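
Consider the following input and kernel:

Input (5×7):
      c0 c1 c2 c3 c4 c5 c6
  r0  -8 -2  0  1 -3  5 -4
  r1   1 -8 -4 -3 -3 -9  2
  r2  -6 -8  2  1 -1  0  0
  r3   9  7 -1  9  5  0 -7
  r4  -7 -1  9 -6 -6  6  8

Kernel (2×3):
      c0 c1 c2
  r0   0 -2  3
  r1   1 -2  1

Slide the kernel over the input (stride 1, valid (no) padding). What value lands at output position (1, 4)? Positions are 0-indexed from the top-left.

The receptive field on the input at this output position is [-3 -9 2 / -1 0 0]. Elementwise product with the kernel and sum: -9·-2 + 2·3 + -1·1 + 0·-2 + 0·1.

23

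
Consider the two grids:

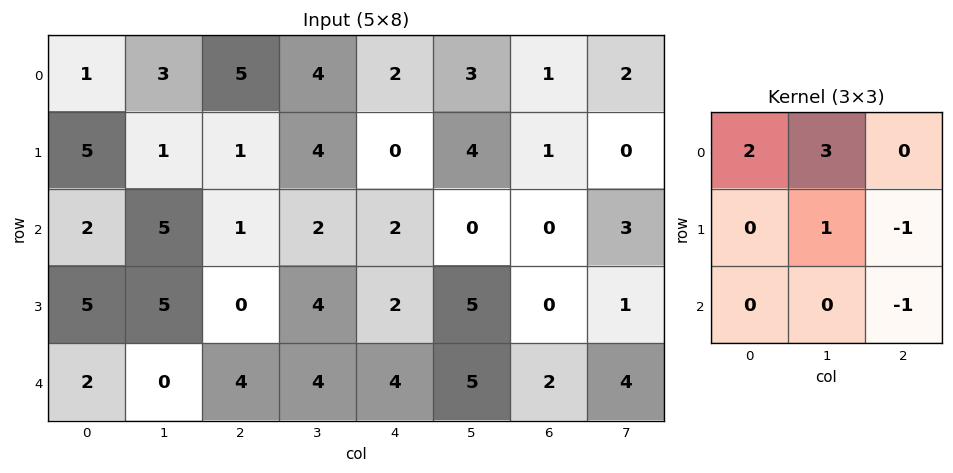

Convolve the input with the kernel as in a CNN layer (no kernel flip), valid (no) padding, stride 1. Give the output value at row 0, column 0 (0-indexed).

10

The receptive field on the input at this output position is [1 3 5 / 5 1 1 / 2 5 1]. Elementwise product with the kernel and sum: 1·2 + 3·3 + 1·1 + 1·-1 + 1·-1.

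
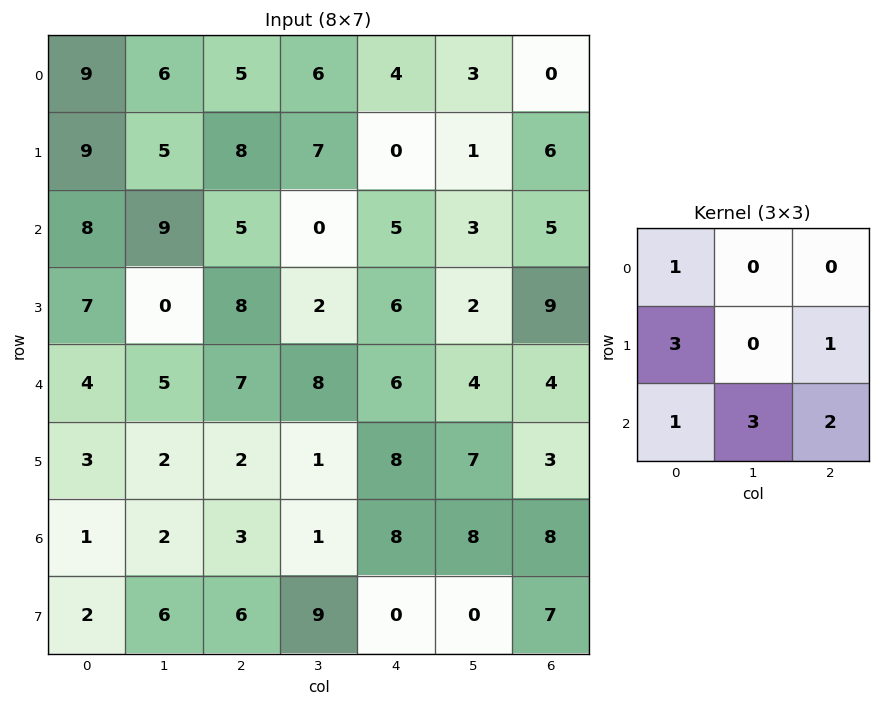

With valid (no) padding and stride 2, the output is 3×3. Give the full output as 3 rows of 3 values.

89 44 34
70 78 58
28 43 81

Output[0,0]: The receptive field on the input at this output position is [9 6 5 / 9 5 8 / 8 9 5]. Elementwise product with the kernel and sum: 9·1 + 9·3 + 8·1 + 8·1 + 9·3 + 5·2.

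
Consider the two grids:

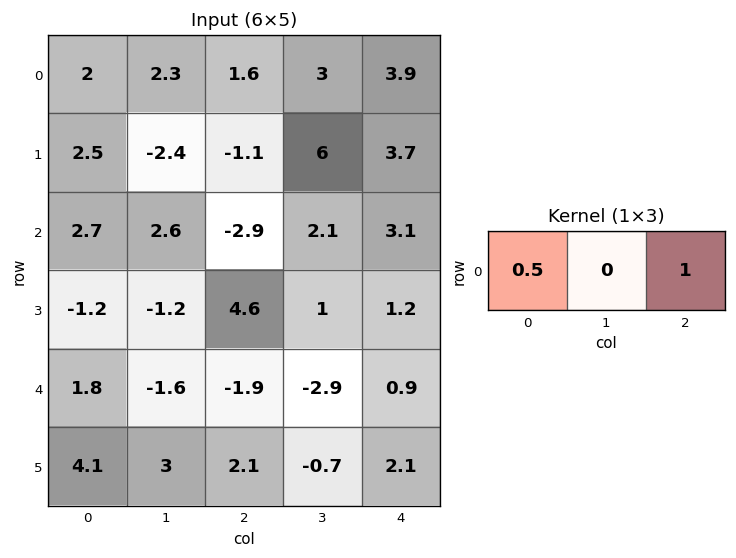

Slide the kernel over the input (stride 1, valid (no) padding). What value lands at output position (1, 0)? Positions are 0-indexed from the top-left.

The receptive field on the input at this output position is [2.5 -2.4 -1.1]. Elementwise product with the kernel and sum: 2.5·0.5 + -1.1·1.

0.15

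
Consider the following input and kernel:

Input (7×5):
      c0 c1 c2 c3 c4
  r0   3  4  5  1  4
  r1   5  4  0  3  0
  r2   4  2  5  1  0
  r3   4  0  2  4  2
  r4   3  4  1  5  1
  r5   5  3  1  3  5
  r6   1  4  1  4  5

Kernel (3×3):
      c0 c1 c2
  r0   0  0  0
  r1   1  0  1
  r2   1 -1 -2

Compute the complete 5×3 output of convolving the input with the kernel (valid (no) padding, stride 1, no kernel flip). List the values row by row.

-3 2 4
9 -7 -1
3 -3 -2
4 5 -10
1 1 -7

Output[0,0]: The receptive field on the input at this output position is [3 4 5 / 5 4 0 / 4 2 5]. Elementwise product with the kernel and sum: 5·1 + 0·1 + 4·1 + 2·-1 + 5·-2.
Output[0,1]: The receptive field on the input at this output position is [4 5 1 / 4 0 3 / 2 5 1]. Elementwise product with the kernel and sum: 4·1 + 3·1 + 2·1 + 5·-1 + 1·-2.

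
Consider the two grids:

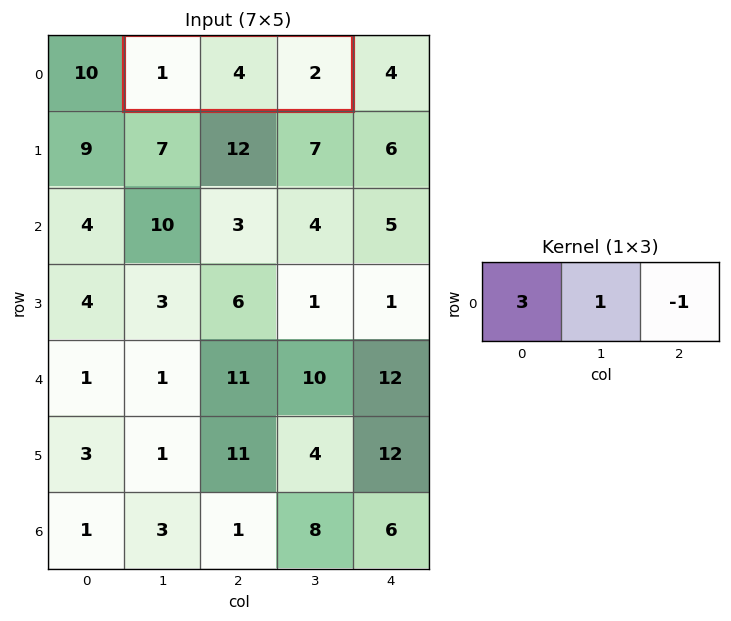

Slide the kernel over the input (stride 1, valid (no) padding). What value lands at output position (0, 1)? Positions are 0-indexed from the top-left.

5

The receptive field on the input at this output position is [1 4 2]. Elementwise product with the kernel and sum: 1·3 + 4·1 + 2·-1.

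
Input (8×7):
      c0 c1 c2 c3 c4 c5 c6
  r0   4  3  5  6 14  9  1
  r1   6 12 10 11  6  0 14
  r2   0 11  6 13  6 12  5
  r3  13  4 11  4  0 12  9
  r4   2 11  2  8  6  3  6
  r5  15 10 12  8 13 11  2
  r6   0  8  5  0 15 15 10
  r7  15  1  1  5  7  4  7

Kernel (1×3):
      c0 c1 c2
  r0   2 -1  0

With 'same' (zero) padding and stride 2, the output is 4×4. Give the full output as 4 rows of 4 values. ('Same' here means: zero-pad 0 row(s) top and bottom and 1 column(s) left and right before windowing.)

Output[0,0]: The receptive field on the zero-padded input at this output position is [0 4 3]. Elementwise product with the kernel and sum: 0·2 + 4·-1.

-4 1 -2 17
0 16 20 19
-2 20 10 0
0 11 -15 20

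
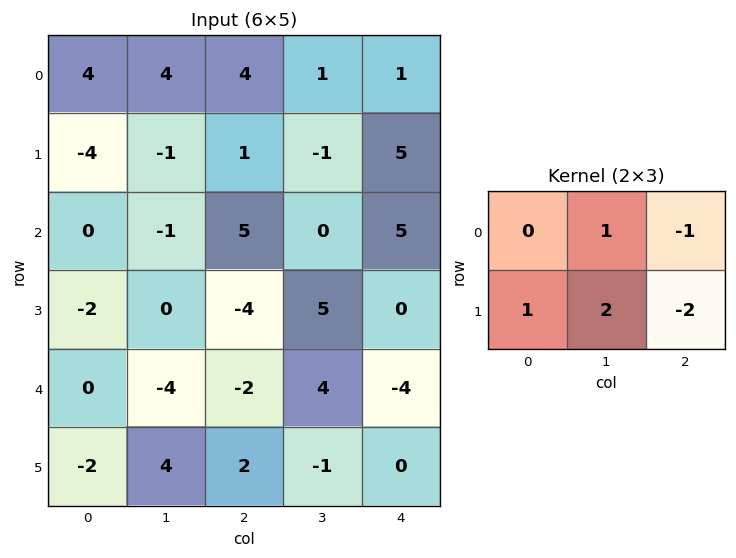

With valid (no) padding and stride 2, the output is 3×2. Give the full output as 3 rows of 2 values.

Output[0,0]: The receptive field on the input at this output position is [4 4 4 / -4 -1 1]. Elementwise product with the kernel and sum: 4·1 + 4·-1 + -4·1 + -1·2 + 1·-2.

-8 -11
0 1
0 8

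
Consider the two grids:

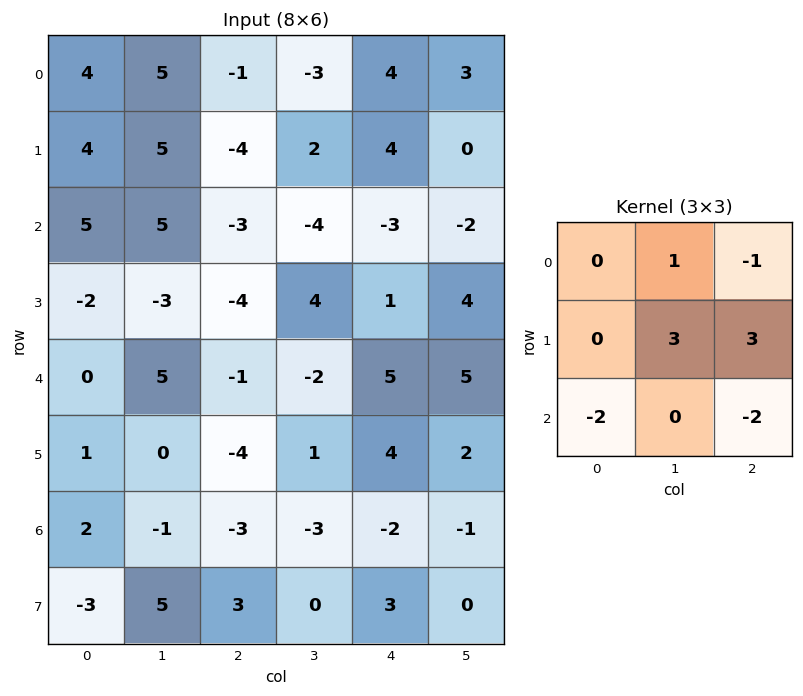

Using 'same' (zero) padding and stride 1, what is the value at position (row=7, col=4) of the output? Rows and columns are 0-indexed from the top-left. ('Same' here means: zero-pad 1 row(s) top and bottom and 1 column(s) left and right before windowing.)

8

The receptive field on the zero-padded input at this output position is [-3 -2 -1 / 0 3 0 / 0 0 0]. Elementwise product with the kernel and sum: -2·1 + -1·-1 + 3·3 + 0·3 + 0·-2 + 0·-2.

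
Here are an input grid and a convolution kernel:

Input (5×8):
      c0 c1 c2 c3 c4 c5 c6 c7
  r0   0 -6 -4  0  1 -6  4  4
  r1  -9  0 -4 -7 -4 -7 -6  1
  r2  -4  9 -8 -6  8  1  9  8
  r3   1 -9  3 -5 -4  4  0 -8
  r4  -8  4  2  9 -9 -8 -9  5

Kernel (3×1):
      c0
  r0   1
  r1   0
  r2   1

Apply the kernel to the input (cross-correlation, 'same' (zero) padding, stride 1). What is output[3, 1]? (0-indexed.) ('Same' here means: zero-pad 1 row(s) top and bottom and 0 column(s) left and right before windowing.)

The receptive field on the zero-padded input at this output position is [9 / -9 / 4]. Elementwise product with the kernel and sum: 9·1 + 4·1.

13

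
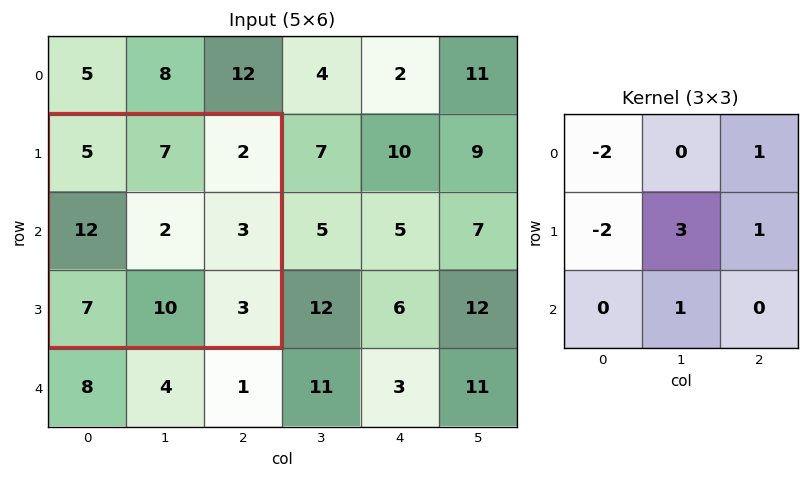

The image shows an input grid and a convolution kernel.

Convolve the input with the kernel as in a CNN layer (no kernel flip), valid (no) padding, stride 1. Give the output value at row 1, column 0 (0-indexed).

The receptive field on the input at this output position is [5 7 2 / 12 2 3 / 7 10 3]. Elementwise product with the kernel and sum: 5·-2 + 2·1 + 12·-2 + 2·3 + 3·1 + 10·1.

-13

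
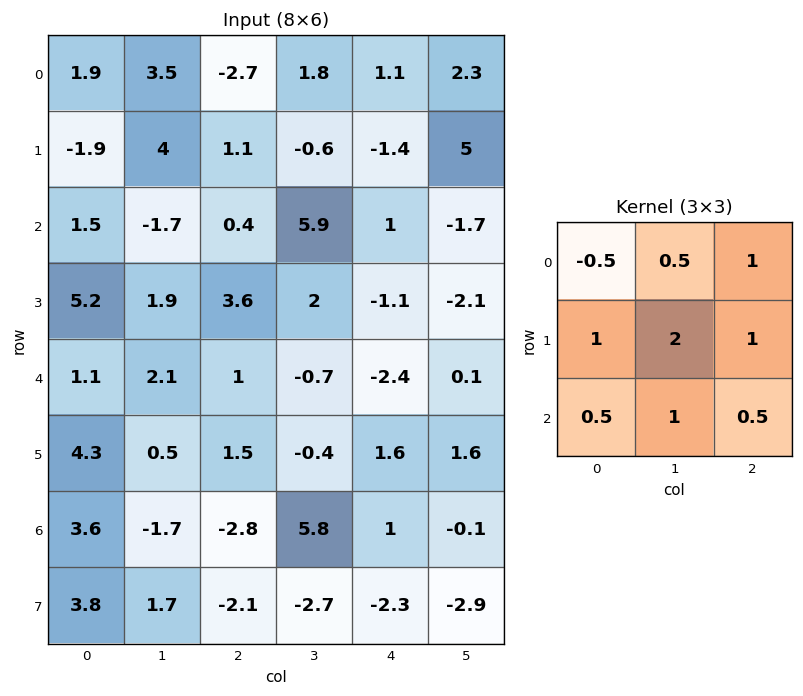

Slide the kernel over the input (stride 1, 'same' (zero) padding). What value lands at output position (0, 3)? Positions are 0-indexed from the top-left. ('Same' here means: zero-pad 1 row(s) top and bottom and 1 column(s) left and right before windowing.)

1.25

The receptive field on the zero-padded input at this output position is [0 0 0 / -2.7 1.8 1.1 / 1.1 -0.6 -1.4]. Elementwise product with the kernel and sum: 0·-0.5 + 0·0.5 + 0·1 + -2.7·1 + 1.8·2 + 1.1·1 + 1.1·0.5 + -0.6·1 + -1.4·0.5.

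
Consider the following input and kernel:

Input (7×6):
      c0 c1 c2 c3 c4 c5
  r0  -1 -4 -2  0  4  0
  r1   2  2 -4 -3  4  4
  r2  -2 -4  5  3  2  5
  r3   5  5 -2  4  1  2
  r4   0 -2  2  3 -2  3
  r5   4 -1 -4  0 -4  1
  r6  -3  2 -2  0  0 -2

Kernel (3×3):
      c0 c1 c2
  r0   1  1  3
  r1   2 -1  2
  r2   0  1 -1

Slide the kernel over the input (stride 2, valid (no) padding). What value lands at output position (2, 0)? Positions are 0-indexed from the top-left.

9

The receptive field on the input at this output position is [0 -2 2 / 4 -1 -4 / -3 2 -2]. Elementwise product with the kernel and sum: 0·1 + -2·1 + 2·3 + 4·2 + -1·-1 + -4·2 + 2·1 + -2·-1.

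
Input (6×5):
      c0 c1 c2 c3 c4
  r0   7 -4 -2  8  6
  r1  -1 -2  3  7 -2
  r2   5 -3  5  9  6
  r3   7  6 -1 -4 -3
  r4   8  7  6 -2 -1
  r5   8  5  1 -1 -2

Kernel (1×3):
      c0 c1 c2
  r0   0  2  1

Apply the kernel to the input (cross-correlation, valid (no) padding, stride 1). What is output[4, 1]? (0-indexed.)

10

The receptive field on the input at this output position is [7 6 -2]. Elementwise product with the kernel and sum: 6·2 + -2·1.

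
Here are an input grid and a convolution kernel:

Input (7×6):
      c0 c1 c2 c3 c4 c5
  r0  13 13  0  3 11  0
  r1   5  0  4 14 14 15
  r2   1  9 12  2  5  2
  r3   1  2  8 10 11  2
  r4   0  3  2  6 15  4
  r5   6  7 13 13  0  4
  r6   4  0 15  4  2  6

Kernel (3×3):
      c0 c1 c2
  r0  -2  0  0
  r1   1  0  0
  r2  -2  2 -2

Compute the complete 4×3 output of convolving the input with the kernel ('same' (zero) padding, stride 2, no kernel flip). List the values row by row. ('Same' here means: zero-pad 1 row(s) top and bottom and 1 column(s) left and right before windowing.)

Output[0,0]: The receptive field on the zero-padded input at this output position is [0 0 0 / 0 13 13 / 0 5 0]. Elementwise product with the kernel and sum: 0·-2 + 0·1 + 0·-2 + 5·2 + 0·-2.
Output[0,1]: The receptive field on the zero-padded input at this output position is [0 0 0 / 13 0 3 / 0 4 14]. Elementwise product with the kernel and sum: 0·-2 + 13·1 + 0·-2 + 4·2 + 14·-2.

10 -7 -27
-2 1 -28
-2 -15 -48
0 -14 -22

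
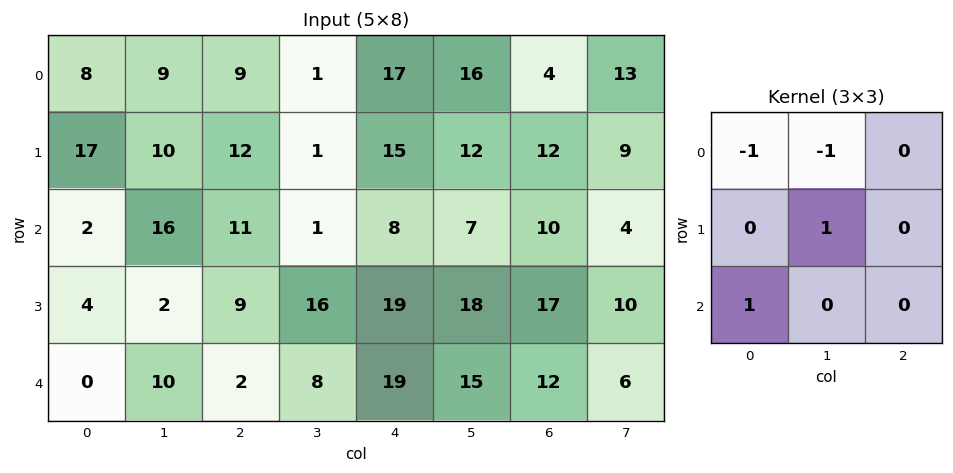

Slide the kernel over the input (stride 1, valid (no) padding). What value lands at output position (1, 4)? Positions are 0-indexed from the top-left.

-1

The receptive field on the input at this output position is [15 12 12 / 8 7 10 / 19 18 17]. Elementwise product with the kernel and sum: 15·-1 + 12·-1 + 7·1 + 19·1.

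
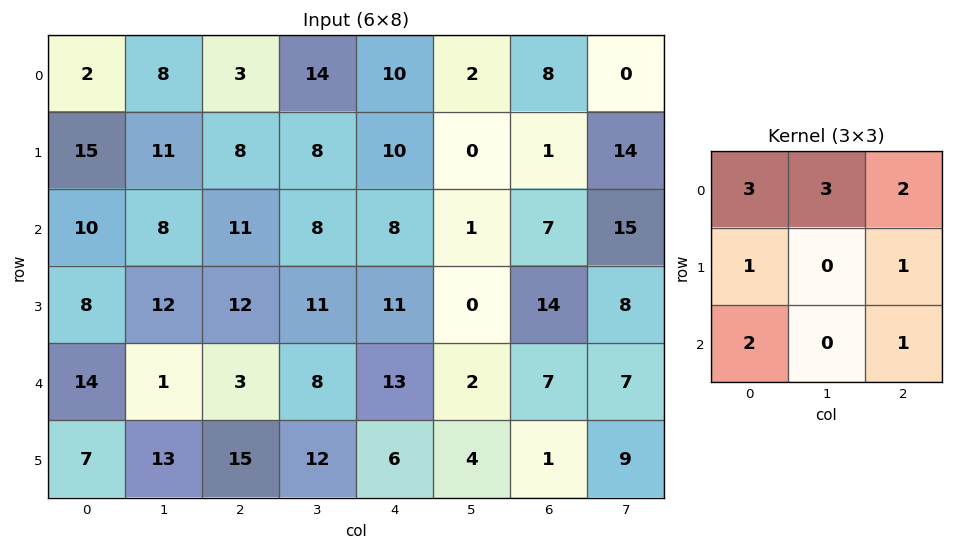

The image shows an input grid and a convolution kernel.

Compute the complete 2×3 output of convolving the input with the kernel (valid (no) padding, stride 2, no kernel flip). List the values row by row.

Output[0,0]: The receptive field on the input at this output position is [2 8 3 / 15 11 8 / 10 8 11]. Elementwise product with the kernel and sum: 2·3 + 8·3 + 3·2 + 15·1 + 8·1 + 10·2 + 11·1.
Output[0,1]: The receptive field on the input at this output position is [3 14 10 / 8 8 10 / 11 8 8]. Elementwise product with the kernel and sum: 3·3 + 14·3 + 10·2 + 8·1 + 10·1 + 11·2 + 8·1.

90 119 86
127 115 99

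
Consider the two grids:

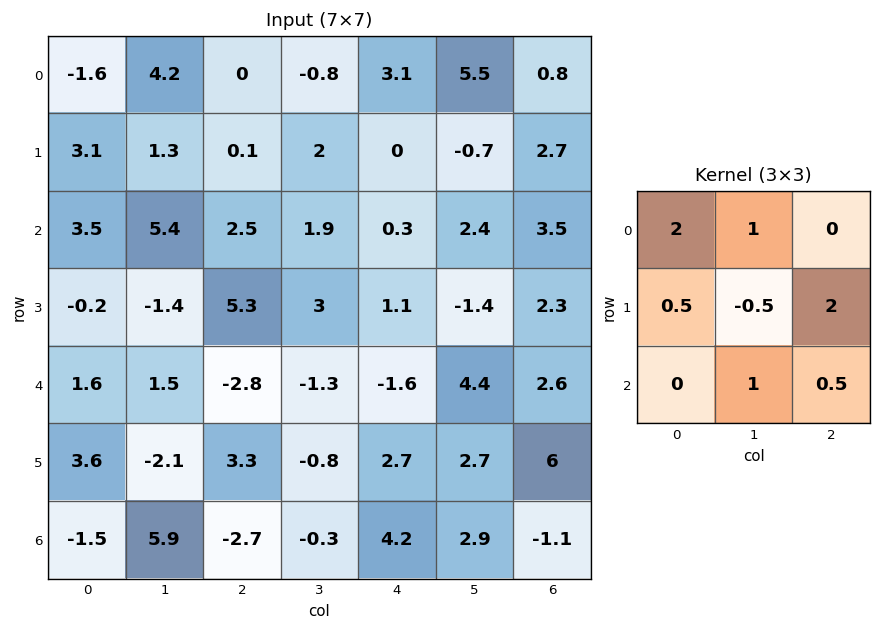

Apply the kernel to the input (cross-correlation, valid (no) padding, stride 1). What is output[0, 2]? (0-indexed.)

0.3

The receptive field on the input at this output position is [0 -0.8 3.1 / 0.1 2 0 / 2.5 1.9 0.3]. Elementwise product with the kernel and sum: 0·2 + -0.8·1 + 0.1·0.5 + 2·-0.5 + 0·2 + 1.9·1 + 0.3·0.5.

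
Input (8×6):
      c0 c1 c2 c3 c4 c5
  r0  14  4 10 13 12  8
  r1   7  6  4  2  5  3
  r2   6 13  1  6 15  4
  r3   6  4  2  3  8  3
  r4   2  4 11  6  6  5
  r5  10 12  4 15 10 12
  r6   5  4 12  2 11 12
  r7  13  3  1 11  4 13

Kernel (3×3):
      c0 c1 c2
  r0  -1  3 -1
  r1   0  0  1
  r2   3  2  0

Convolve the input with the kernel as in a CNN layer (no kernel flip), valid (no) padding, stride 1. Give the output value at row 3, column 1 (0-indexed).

The receptive field on the input at this output position is [4 2 3 / 4 11 6 / 12 4 15]. Elementwise product with the kernel and sum: 4·-1 + 2·3 + 3·-1 + 6·1 + 12·3 + 4·2.

49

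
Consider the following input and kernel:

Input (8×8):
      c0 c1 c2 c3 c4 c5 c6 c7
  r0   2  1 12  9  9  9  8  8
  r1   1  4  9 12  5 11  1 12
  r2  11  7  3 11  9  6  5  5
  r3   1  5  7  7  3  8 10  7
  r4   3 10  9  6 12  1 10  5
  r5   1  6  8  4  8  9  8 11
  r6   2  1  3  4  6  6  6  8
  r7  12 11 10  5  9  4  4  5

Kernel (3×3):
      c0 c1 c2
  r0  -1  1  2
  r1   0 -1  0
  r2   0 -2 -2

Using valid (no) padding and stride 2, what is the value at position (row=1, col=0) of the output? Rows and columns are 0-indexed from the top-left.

The receptive field on the input at this output position is [11 7 3 / 1 5 7 / 3 10 9]. Elementwise product with the kernel and sum: 11·-1 + 7·1 + 3·2 + 5·-1 + 10·-2 + 9·-2.

-41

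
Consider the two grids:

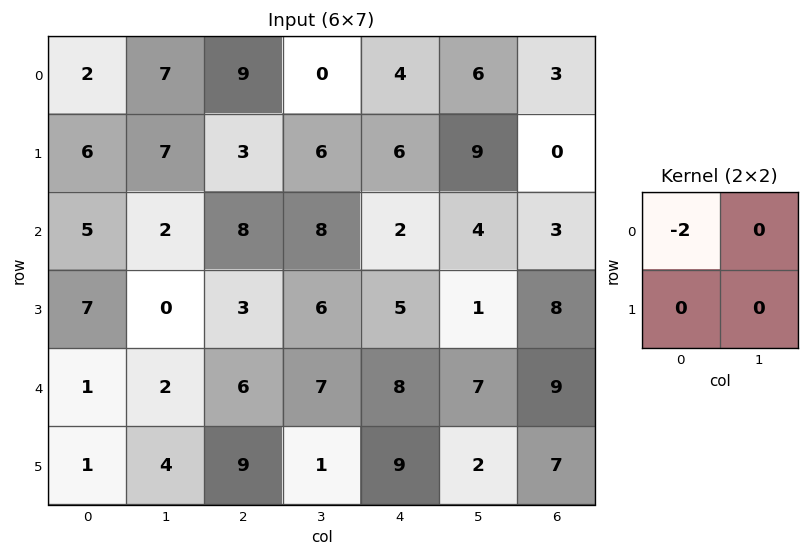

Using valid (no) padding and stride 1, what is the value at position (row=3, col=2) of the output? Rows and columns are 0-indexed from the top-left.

The receptive field on the input at this output position is [3 6 / 6 7]. Elementwise product with the kernel and sum: 3·-2.

-6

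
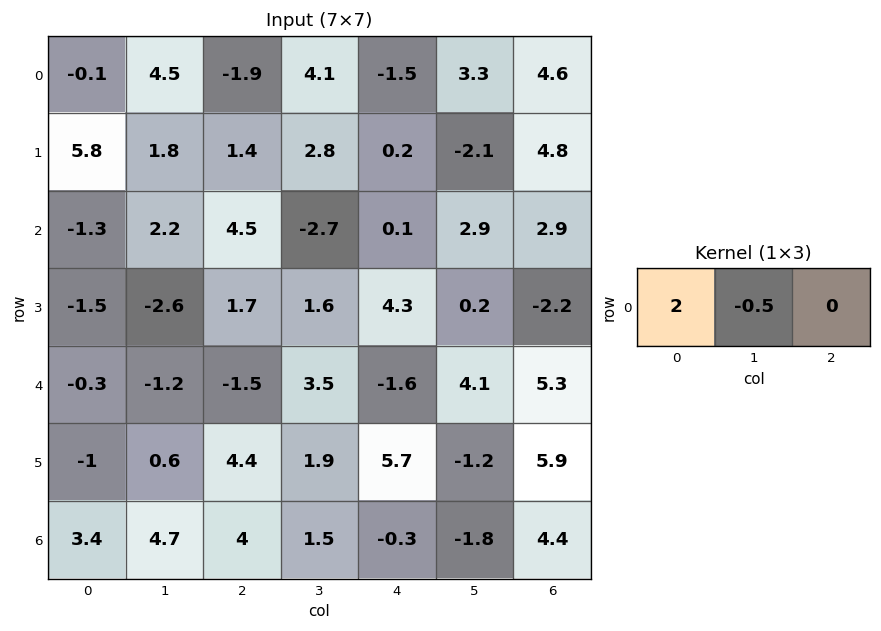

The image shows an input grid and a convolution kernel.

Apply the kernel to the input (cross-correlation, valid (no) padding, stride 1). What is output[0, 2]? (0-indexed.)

The receptive field on the input at this output position is [-1.9 4.1 -1.5]. Elementwise product with the kernel and sum: -1.9·2 + 4.1·-0.5.

-5.85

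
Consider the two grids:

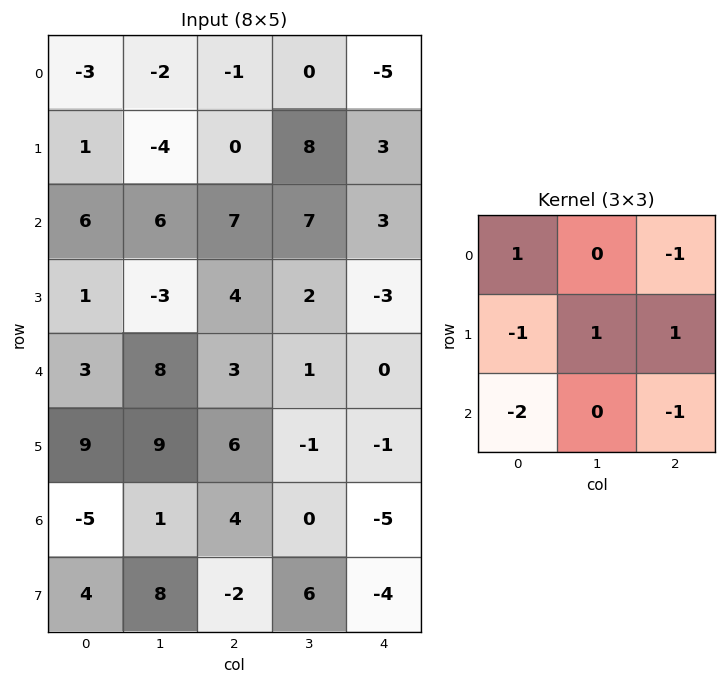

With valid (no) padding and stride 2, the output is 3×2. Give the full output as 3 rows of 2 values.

-26 -2
-10 -7
12 -8

Output[0,0]: The receptive field on the input at this output position is [-3 -2 -1 / 1 -4 0 / 6 6 7]. Elementwise product with the kernel and sum: -3·1 + -1·-1 + 1·-1 + -4·1 + 0·1 + 6·-2 + 7·-1.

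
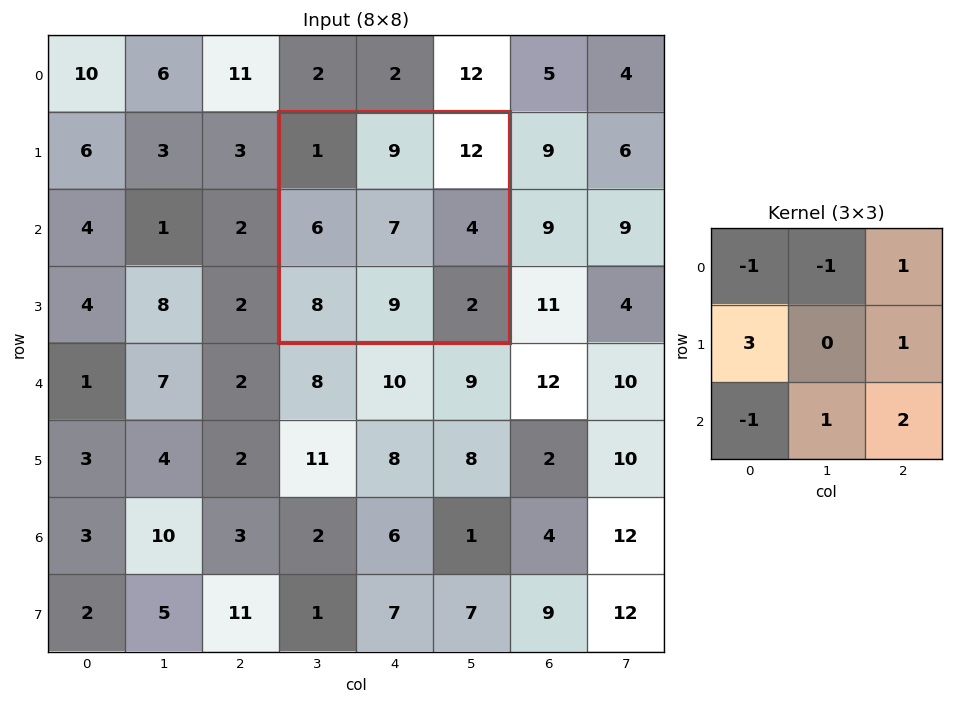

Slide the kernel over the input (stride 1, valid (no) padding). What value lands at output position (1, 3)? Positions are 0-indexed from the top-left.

The receptive field on the input at this output position is [1 9 12 / 6 7 4 / 8 9 2]. Elementwise product with the kernel and sum: 1·-1 + 9·-1 + 12·1 + 6·3 + 4·1 + 8·-1 + 9·1 + 2·2.

29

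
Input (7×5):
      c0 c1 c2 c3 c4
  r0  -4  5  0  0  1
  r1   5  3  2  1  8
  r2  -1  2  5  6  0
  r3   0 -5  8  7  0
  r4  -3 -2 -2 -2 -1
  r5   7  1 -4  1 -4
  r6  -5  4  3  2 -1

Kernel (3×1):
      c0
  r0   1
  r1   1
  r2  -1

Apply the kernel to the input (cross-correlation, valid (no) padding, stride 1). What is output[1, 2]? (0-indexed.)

-1

The receptive field on the input at this output position is [2 / 5 / 8]. Elementwise product with the kernel and sum: 2·1 + 5·1 + 8·-1.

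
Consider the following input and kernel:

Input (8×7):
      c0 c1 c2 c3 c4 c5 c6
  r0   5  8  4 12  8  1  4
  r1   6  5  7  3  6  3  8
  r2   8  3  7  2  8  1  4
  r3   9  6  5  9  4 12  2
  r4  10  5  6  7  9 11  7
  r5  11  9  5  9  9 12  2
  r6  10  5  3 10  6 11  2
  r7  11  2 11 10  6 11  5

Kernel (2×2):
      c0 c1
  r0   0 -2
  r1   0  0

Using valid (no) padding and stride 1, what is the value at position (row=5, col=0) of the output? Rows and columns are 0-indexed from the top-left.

The receptive field on the input at this output position is [11 9 / 10 5]. Elementwise product with the kernel and sum: 9·-2.

-18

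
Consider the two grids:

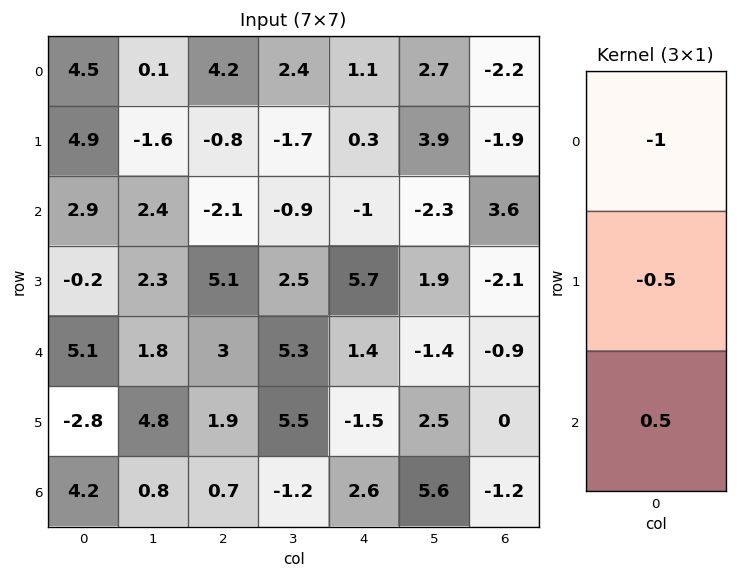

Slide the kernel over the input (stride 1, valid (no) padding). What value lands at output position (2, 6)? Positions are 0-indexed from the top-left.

The receptive field on the input at this output position is [3.6 / -2.1 / -0.9]. Elementwise product with the kernel and sum: 3.6·-1 + -2.1·-0.5 + -0.9·0.5.

-3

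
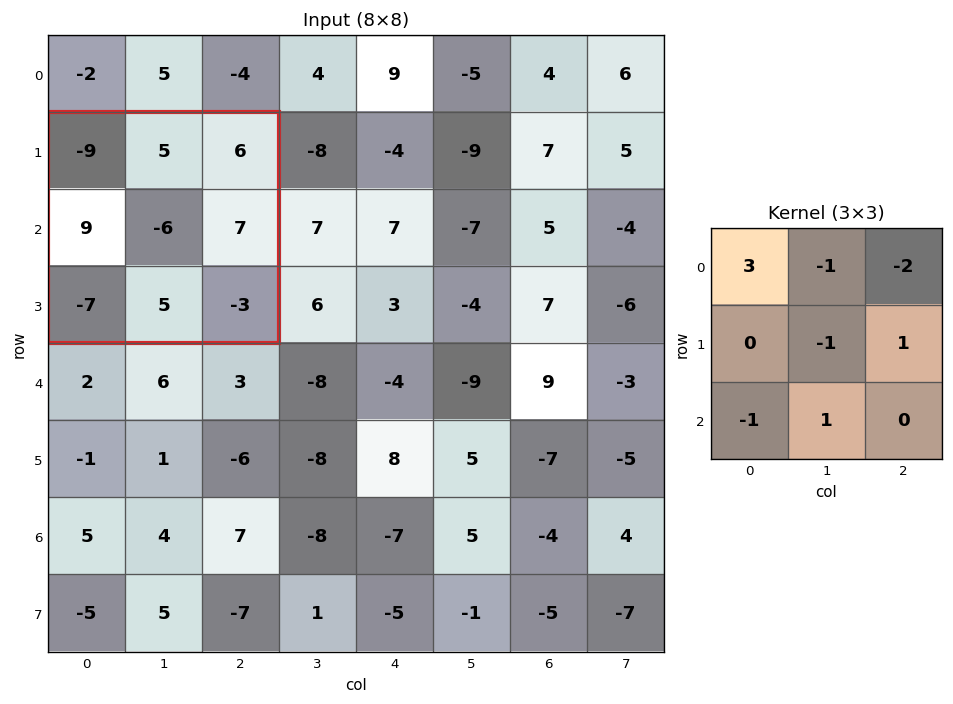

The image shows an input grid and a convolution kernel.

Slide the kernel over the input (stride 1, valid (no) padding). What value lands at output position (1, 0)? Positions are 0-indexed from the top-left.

-19

The receptive field on the input at this output position is [-9 5 6 / 9 -6 7 / -7 5 -3]. Elementwise product with the kernel and sum: -9·3 + 5·-1 + 6·-2 + -6·-1 + 7·1 + -7·-1 + 5·1.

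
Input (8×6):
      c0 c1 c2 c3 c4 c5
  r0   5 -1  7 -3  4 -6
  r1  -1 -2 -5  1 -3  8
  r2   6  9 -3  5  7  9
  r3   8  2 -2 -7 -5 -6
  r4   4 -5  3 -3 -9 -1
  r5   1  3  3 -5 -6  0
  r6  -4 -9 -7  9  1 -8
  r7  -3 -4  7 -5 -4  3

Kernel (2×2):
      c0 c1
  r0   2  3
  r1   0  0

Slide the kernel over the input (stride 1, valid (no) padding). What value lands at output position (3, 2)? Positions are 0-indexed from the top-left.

-25

The receptive field on the input at this output position is [-2 -7 / 3 -3]. Elementwise product with the kernel and sum: -2·2 + -7·3.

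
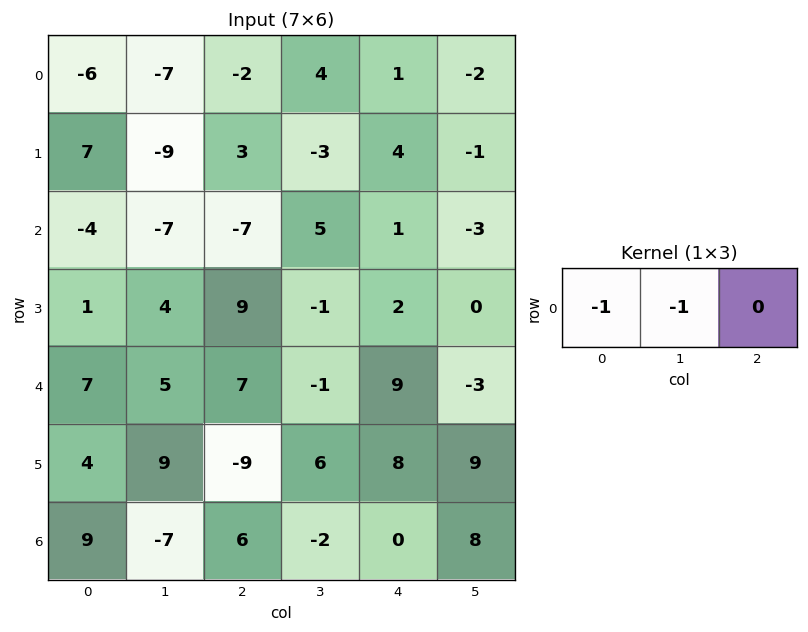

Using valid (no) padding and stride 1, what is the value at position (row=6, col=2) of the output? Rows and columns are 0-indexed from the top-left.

-4

The receptive field on the input at this output position is [6 -2 0]. Elementwise product with the kernel and sum: 6·-1 + -2·-1.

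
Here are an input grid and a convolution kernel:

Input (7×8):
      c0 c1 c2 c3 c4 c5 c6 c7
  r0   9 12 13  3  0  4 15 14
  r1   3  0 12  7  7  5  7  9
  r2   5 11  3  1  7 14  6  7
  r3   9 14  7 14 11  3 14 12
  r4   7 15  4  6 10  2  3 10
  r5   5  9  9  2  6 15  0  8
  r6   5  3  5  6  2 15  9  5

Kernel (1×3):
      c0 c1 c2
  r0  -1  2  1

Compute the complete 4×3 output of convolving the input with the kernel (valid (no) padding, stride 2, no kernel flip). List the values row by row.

28 -7 23
20 6 27
27 18 -3
6 9 37

Output[0,0]: The receptive field on the input at this output position is [9 12 13]. Elementwise product with the kernel and sum: 9·-1 + 12·2 + 13·1.
Output[0,1]: The receptive field on the input at this output position is [13 3 0]. Elementwise product with the kernel and sum: 13·-1 + 3·2 + 0·1.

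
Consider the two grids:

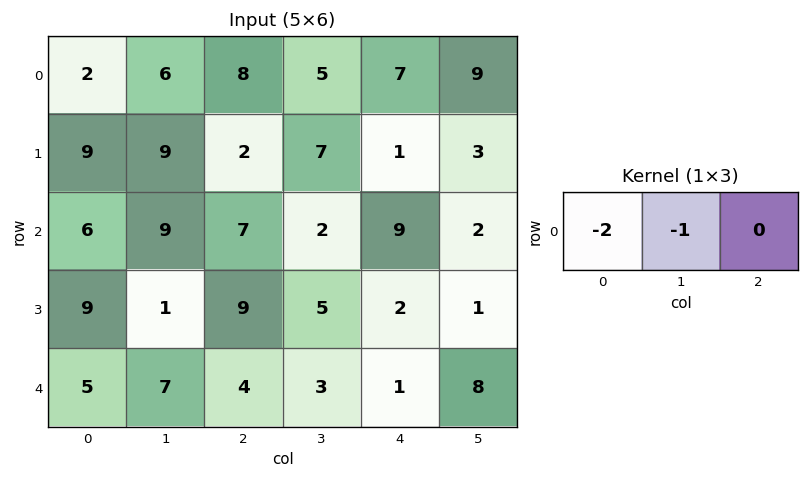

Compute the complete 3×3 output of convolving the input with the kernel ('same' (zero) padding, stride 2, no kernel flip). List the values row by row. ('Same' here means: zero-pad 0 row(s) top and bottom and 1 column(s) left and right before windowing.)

-2 -20 -17
-6 -25 -13
-5 -18 -7

Output[0,0]: The receptive field on the zero-padded input at this output position is [0 2 6]. Elementwise product with the kernel and sum: 0·-2 + 2·-1.
Output[0,1]: The receptive field on the zero-padded input at this output position is [6 8 5]. Elementwise product with the kernel and sum: 6·-2 + 8·-1.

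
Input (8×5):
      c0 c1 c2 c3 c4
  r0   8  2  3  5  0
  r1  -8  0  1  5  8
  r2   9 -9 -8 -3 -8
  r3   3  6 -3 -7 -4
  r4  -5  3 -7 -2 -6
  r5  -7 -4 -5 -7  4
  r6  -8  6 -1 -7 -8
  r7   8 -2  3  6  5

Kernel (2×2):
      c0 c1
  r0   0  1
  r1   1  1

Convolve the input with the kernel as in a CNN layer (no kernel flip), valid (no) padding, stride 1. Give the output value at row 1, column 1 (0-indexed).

The receptive field on the input at this output position is [0 1 / -9 -8]. Elementwise product with the kernel and sum: 1·1 + -9·1 + -8·1.

-16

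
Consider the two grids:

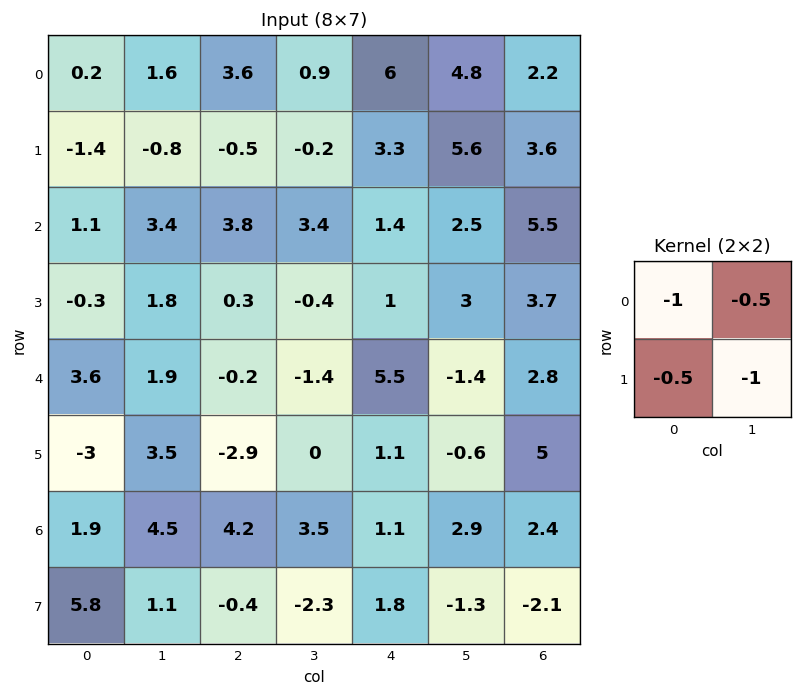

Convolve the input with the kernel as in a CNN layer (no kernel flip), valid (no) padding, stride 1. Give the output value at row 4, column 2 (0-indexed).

The receptive field on the input at this output position is [-0.2 -1.4 / -2.9 0]. Elementwise product with the kernel and sum: -0.2·-1 + -1.4·-0.5 + -2.9·-0.5 + 0·-1.

2.35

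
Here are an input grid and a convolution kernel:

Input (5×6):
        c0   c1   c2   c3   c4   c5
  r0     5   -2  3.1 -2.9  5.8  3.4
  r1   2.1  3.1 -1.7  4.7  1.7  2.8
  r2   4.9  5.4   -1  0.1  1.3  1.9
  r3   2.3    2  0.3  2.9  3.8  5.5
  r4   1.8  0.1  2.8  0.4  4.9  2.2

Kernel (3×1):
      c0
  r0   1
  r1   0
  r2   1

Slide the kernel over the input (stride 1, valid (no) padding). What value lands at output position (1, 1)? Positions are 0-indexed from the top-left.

The receptive field on the input at this output position is [3.1 / 5.4 / 2]. Elementwise product with the kernel and sum: 3.1·1 + 2·1.

5.1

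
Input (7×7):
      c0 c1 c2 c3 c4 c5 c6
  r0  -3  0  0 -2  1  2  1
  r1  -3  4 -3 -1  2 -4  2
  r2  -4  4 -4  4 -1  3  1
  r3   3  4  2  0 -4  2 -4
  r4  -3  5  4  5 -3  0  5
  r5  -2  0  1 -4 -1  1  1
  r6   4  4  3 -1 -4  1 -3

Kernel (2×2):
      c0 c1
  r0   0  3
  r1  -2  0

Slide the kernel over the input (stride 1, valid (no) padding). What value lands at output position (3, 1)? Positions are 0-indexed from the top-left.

-4

The receptive field on the input at this output position is [4 2 / 5 4]. Elementwise product with the kernel and sum: 2·3 + 5·-2.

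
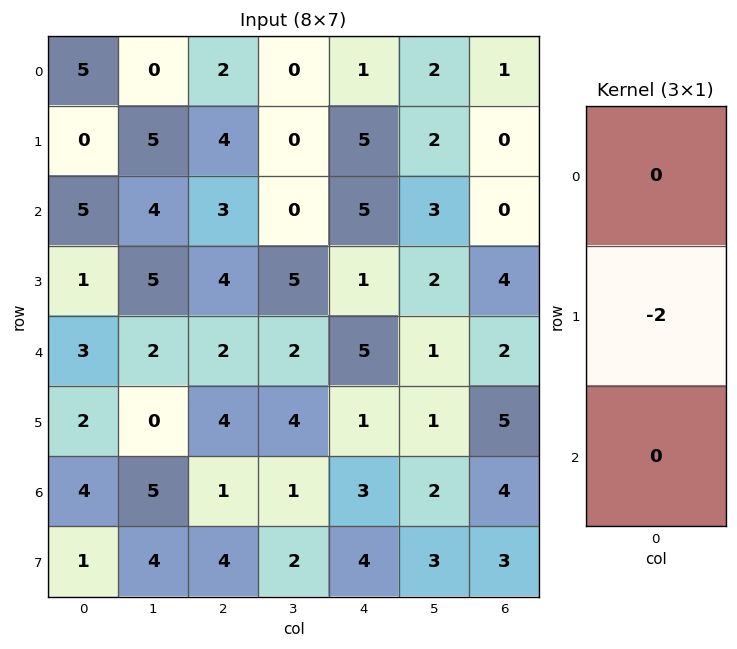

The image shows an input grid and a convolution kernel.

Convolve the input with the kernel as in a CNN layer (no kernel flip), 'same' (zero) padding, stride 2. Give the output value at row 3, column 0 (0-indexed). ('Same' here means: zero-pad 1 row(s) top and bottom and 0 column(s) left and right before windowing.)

The receptive field on the zero-padded input at this output position is [2 / 4 / 1]. Elementwise product with the kernel and sum: 4·-2.

-8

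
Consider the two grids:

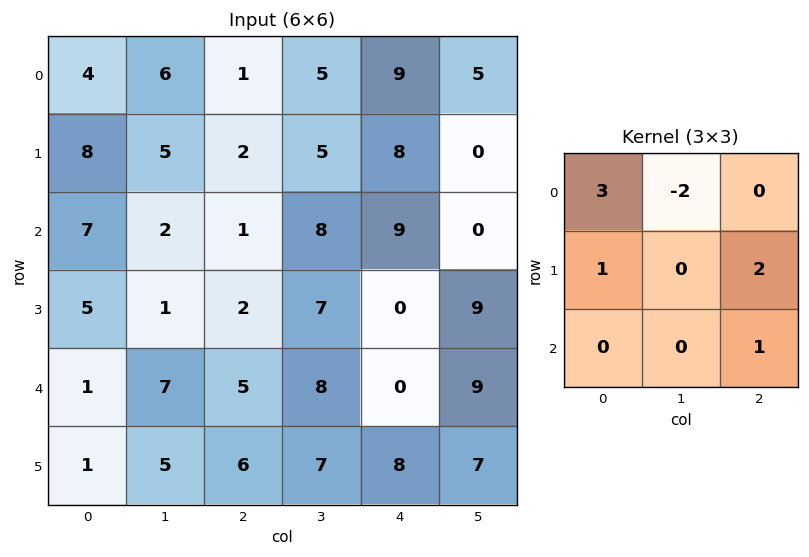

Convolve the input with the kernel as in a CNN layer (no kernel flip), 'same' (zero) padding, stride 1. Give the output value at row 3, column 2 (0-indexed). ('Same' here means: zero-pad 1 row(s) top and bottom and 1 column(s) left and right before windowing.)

The receptive field on the zero-padded input at this output position is [2 1 8 / 1 2 7 / 7 5 8]. Elementwise product with the kernel and sum: 2·3 + 1·-2 + 1·1 + 7·2 + 8·1.

27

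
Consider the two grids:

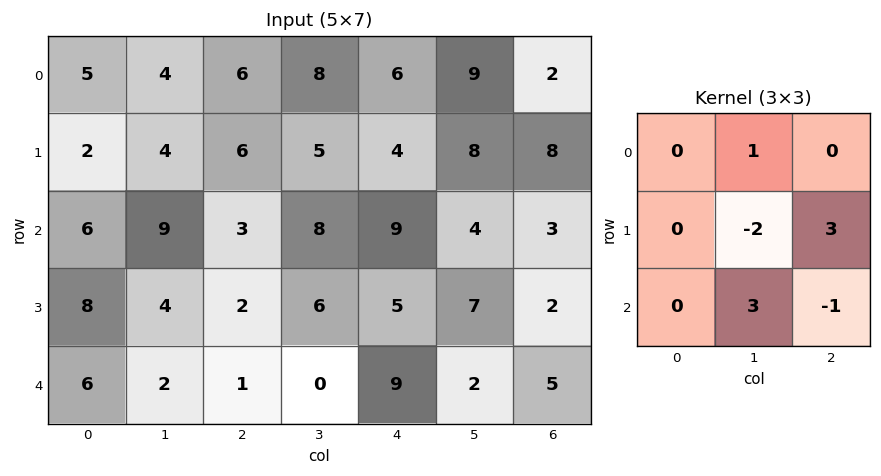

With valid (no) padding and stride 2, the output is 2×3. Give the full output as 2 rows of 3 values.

38 25 26
12 2 -3

Output[0,0]: The receptive field on the input at this output position is [5 4 6 / 2 4 6 / 6 9 3]. Elementwise product with the kernel and sum: 4·1 + 4·-2 + 6·3 + 9·3 + 3·-1.
Output[0,1]: The receptive field on the input at this output position is [6 8 6 / 6 5 4 / 3 8 9]. Elementwise product with the kernel and sum: 8·1 + 5·-2 + 4·3 + 8·3 + 9·-1.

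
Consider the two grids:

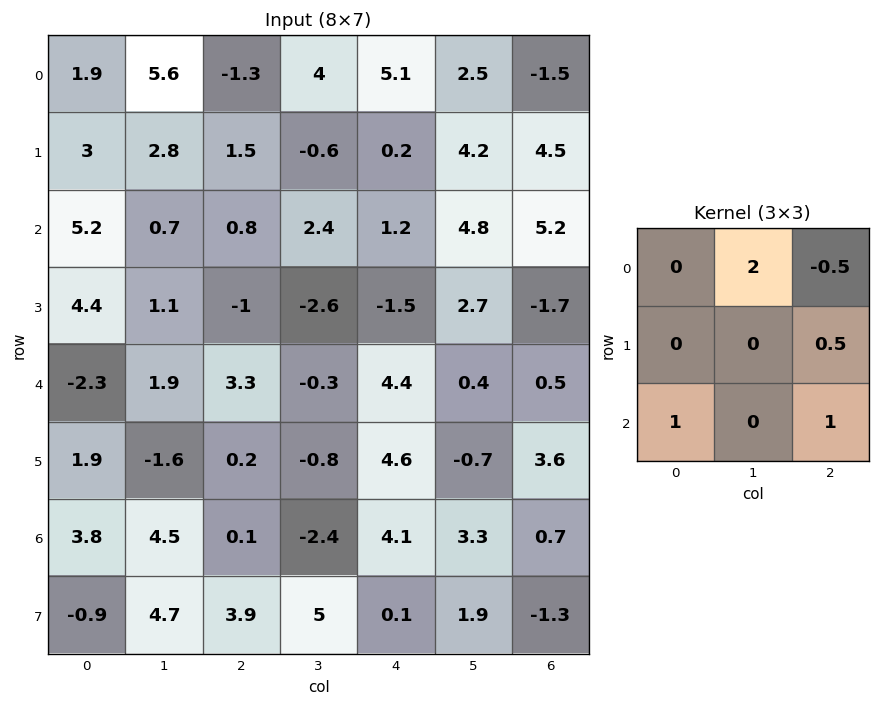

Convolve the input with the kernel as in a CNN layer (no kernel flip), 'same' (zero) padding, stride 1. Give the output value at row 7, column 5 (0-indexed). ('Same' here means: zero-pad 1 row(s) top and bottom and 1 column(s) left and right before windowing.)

The receptive field on the zero-padded input at this output position is [4.1 3.3 0.7 / 0.1 1.9 -1.3 / 0 0 0]. Elementwise product with the kernel and sum: 3.3·2 + 0.7·-0.5 + -1.3·0.5 + 0·1 + 0·1.

5.6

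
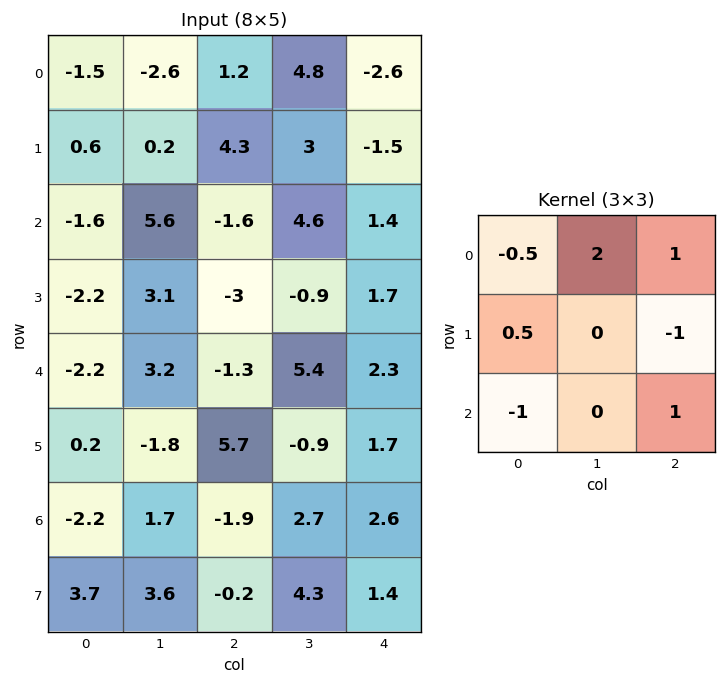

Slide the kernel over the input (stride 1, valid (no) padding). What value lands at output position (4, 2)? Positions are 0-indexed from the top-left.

19.4

The receptive field on the input at this output position is [-1.3 5.4 2.3 / 5.7 -0.9 1.7 / -1.9 2.7 2.6]. Elementwise product with the kernel and sum: -1.3·-0.5 + 5.4·2 + 2.3·1 + 5.7·0.5 + 1.7·-1 + -1.9·-1 + 2.6·1.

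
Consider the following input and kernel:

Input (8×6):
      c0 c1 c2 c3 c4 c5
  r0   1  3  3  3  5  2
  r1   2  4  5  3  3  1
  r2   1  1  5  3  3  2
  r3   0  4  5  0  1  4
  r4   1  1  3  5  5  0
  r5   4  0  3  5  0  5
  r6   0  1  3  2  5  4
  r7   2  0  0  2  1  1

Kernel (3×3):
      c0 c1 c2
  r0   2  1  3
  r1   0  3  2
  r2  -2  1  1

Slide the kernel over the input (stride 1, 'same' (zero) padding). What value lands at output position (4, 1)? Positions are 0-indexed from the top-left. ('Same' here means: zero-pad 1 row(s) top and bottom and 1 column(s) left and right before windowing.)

23

The receptive field on the zero-padded input at this output position is [0 4 5 / 1 1 3 / 4 0 3]. Elementwise product with the kernel and sum: 0·2 + 4·1 + 5·3 + 1·3 + 3·2 + 4·-2 + 0·1 + 3·1.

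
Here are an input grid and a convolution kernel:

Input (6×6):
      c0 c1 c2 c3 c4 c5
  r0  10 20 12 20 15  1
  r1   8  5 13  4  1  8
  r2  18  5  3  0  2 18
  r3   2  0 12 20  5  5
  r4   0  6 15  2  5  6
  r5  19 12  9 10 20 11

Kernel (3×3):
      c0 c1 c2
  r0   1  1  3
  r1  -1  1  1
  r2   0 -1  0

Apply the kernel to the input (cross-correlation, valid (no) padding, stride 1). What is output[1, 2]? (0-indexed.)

The receptive field on the input at this output position is [13 4 1 / 3 0 2 / 12 20 5]. Elementwise product with the kernel and sum: 13·1 + 4·1 + 1·3 + 3·-1 + 0·1 + 2·1 + 20·-1.

-1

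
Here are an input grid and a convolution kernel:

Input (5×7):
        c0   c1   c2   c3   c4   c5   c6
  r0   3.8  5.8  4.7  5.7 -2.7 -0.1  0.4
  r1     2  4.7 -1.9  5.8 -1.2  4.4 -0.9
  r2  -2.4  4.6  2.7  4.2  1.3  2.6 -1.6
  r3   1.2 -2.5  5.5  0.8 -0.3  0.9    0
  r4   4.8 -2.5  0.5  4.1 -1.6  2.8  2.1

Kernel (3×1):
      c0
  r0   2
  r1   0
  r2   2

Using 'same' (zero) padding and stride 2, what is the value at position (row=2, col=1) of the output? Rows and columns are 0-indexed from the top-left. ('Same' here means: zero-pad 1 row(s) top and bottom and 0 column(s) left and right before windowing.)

The receptive field on the zero-padded input at this output position is [5.5 / 0.5 / 0]. Elementwise product with the kernel and sum: 5.5·2 + 0·2.

11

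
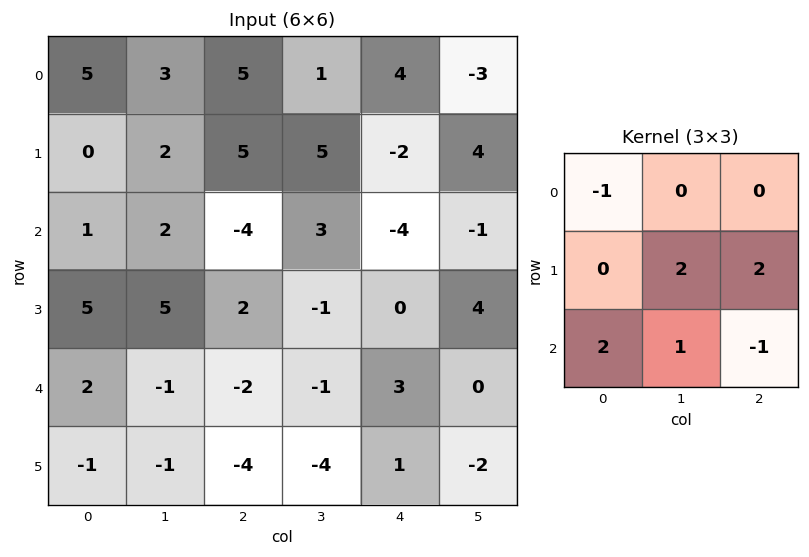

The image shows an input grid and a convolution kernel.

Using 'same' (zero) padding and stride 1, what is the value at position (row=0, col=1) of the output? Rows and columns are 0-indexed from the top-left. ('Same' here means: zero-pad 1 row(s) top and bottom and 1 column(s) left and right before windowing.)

13

The receptive field on the zero-padded input at this output position is [0 0 0 / 5 3 5 / 0 2 5]. Elementwise product with the kernel and sum: 0·-1 + 3·2 + 5·2 + 0·2 + 2·1 + 5·-1.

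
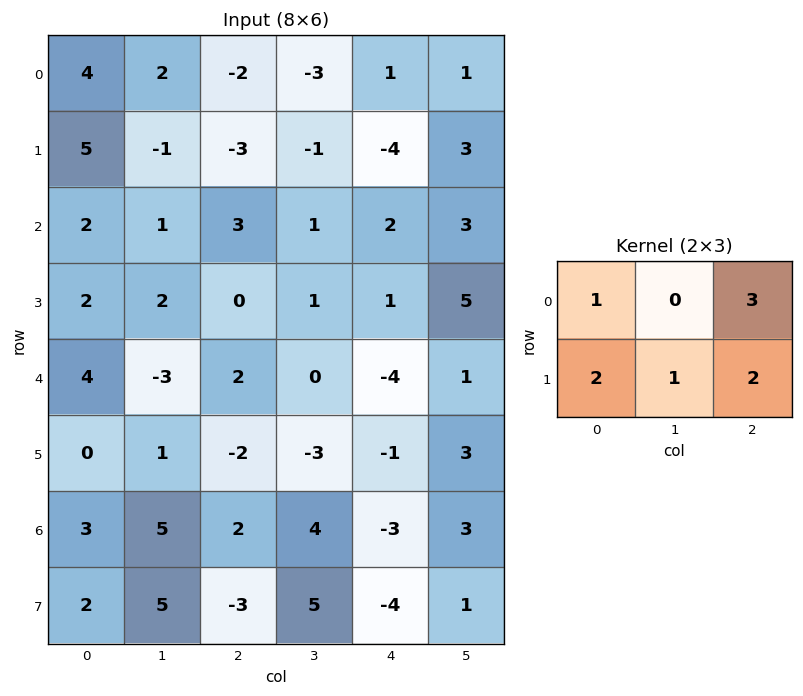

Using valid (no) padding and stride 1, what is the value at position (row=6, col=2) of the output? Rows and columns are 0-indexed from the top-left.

-16

The receptive field on the input at this output position is [2 4 -3 / -3 5 -4]. Elementwise product with the kernel and sum: 2·1 + -3·3 + -3·2 + 5·1 + -4·2.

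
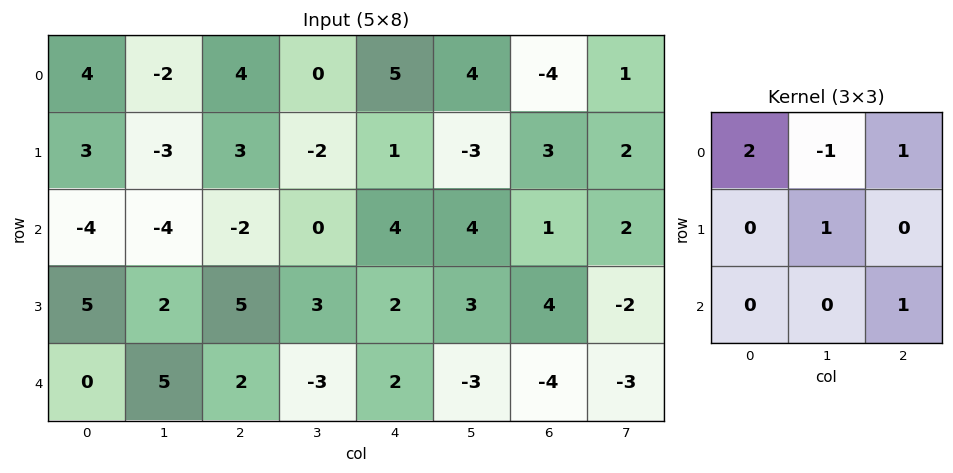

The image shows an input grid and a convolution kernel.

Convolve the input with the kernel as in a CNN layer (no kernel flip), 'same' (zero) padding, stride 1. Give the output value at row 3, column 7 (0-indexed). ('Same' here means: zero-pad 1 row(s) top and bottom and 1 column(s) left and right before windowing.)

-2

The receptive field on the zero-padded input at this output position is [1 2 0 / 4 -2 0 / -4 -3 0]. Elementwise product with the kernel and sum: 1·2 + 2·-1 + 0·1 + -2·1 + 0·1.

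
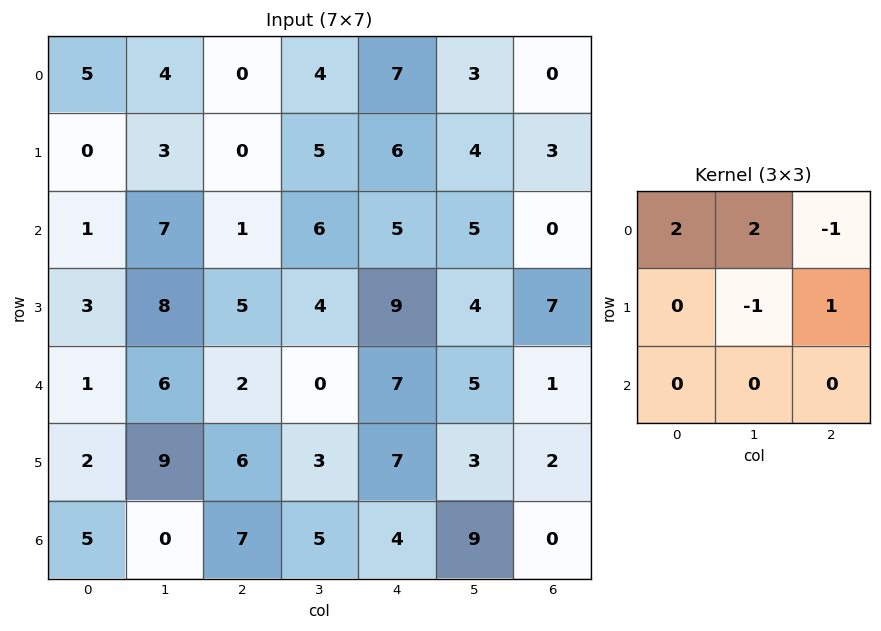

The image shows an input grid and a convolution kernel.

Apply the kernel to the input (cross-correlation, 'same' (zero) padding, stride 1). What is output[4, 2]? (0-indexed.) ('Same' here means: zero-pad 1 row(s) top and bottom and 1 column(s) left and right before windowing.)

The receptive field on the zero-padded input at this output position is [8 5 4 / 6 2 0 / 9 6 3]. Elementwise product with the kernel and sum: 8·2 + 5·2 + 4·-1 + 2·-1 + 0·1.

20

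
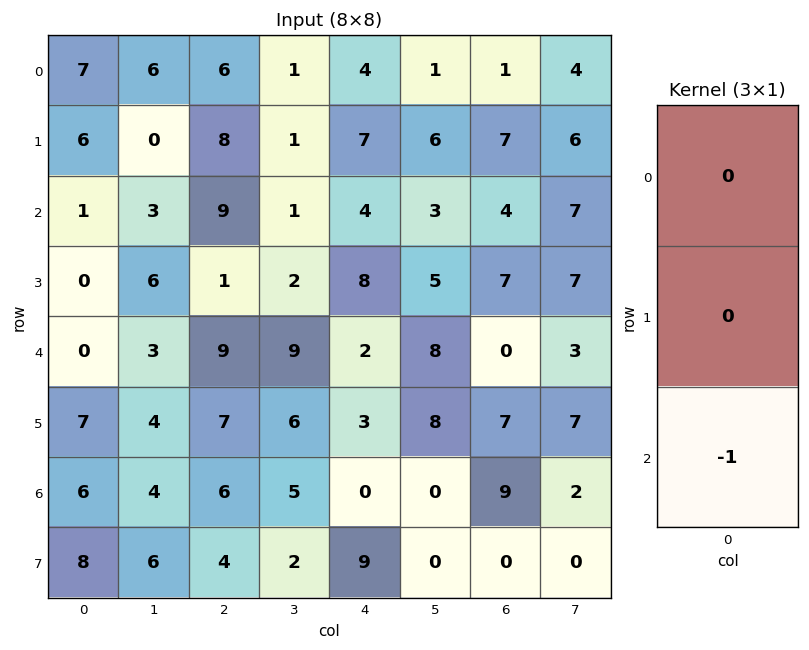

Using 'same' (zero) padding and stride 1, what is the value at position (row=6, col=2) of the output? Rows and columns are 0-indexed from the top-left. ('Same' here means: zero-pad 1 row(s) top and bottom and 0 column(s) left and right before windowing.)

The receptive field on the zero-padded input at this output position is [7 / 6 / 4]. Elementwise product with the kernel and sum: 4·-1.

-4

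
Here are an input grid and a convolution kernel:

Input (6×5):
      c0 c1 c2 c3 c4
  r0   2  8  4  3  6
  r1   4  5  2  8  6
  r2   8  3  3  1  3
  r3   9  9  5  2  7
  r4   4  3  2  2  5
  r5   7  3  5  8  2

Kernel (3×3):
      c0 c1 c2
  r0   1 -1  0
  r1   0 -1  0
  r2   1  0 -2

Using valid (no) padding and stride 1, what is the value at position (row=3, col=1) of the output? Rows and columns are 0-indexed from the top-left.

The receptive field on the input at this output position is [9 5 2 / 3 2 2 / 3 5 8]. Elementwise product with the kernel and sum: 9·1 + 5·-1 + 2·-1 + 3·1 + 8·-2.

-11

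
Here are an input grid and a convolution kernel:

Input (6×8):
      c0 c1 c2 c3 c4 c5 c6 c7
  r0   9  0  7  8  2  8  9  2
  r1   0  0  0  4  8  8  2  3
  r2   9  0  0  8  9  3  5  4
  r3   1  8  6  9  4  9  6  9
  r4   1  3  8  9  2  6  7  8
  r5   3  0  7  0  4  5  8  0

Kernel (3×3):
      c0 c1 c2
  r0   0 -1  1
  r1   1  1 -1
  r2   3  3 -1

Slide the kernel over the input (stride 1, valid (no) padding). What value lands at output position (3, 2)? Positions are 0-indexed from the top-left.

27

The receptive field on the input at this output position is [6 9 4 / 8 9 2 / 7 0 4]. Elementwise product with the kernel and sum: 9·-1 + 4·1 + 8·1 + 9·1 + 2·-1 + 7·3 + 0·3 + 4·-1.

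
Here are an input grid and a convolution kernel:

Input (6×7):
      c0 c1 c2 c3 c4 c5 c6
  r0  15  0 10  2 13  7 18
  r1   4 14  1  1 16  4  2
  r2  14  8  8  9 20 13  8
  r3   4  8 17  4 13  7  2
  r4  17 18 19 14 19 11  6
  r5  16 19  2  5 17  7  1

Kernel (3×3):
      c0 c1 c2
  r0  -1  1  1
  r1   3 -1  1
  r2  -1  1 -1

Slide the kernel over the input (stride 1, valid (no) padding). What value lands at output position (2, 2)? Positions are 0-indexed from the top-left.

The receptive field on the input at this output position is [8 9 20 / 17 4 13 / 19 14 19]. Elementwise product with the kernel and sum: 8·-1 + 9·1 + 20·1 + 17·3 + 4·-1 + 13·1 + 19·-1 + 14·1 + 19·-1.

57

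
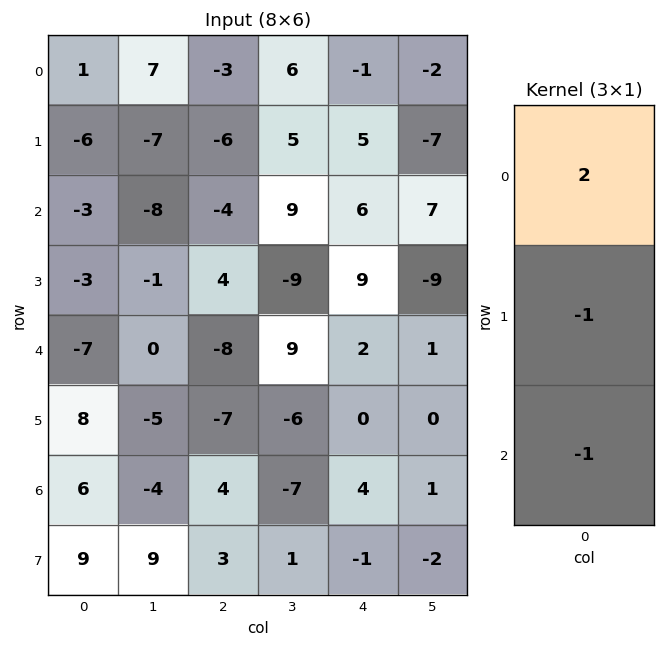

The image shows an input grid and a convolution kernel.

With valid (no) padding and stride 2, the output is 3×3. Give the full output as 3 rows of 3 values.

Output[0,0]: The receptive field on the input at this output position is [1 / -6 / -3]. Elementwise product with the kernel and sum: 1·2 + -6·-1 + -3·-1.
Output[0,1]: The receptive field on the input at this output position is [-3 / -6 / -4]. Elementwise product with the kernel and sum: -3·2 + -6·-1 + -4·-1.

11 4 -13
4 -4 1
-28 -13 0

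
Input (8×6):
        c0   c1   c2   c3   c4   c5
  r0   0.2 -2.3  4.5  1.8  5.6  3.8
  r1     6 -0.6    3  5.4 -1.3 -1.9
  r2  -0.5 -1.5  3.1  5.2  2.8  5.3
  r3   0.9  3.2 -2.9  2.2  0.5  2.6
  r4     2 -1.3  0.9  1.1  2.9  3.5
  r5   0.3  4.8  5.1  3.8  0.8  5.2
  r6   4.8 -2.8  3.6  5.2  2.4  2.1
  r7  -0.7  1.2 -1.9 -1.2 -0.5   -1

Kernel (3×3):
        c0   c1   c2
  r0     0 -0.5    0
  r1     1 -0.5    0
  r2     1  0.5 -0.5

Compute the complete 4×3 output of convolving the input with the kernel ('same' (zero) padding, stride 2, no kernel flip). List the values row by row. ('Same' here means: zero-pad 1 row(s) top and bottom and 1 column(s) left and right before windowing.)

3.2 -6.35 4.7
-3.9 -3.9 5.6
-3.7 5.15 1
-3.5 -6.3 2.65

Output[0,0]: The receptive field on the zero-padded input at this output position is [0 0 0 / 0 0.2 -2.3 / 0 6 -0.6]. Elementwise product with the kernel and sum: 0·-0.5 + 0·1 + 0.2·-0.5 + 0·1 + 6·0.5 + -0.6·-0.5.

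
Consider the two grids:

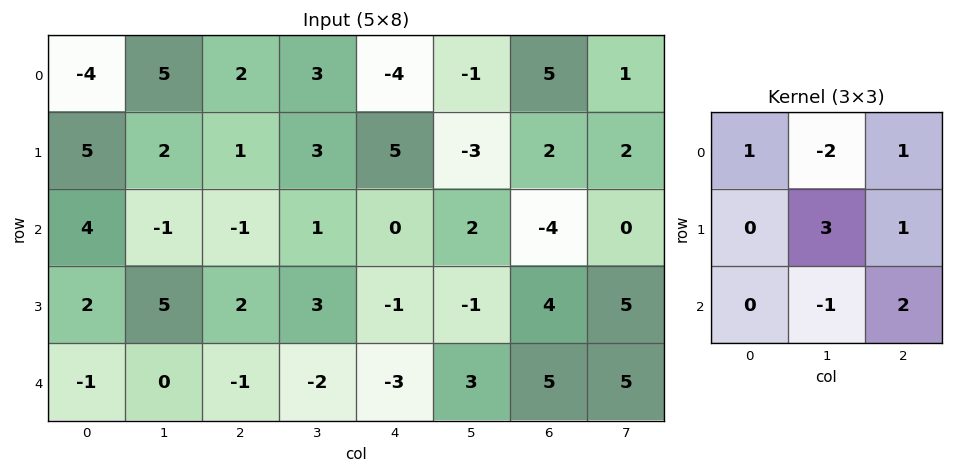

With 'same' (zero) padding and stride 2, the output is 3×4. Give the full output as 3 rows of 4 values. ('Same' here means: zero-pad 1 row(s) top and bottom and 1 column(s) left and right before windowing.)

Output[0,0]: The receptive field on the zero-padded input at this output position is [0 0 0 / 0 -4 5 / 0 5 2]. Elementwise product with the kernel and sum: 0·1 + 0·-2 + 0·1 + -4·3 + 5·1 + 5·-1 + 2·2.

-8 14 -24 18
11 5 -9 -11
-2 -1 -2 16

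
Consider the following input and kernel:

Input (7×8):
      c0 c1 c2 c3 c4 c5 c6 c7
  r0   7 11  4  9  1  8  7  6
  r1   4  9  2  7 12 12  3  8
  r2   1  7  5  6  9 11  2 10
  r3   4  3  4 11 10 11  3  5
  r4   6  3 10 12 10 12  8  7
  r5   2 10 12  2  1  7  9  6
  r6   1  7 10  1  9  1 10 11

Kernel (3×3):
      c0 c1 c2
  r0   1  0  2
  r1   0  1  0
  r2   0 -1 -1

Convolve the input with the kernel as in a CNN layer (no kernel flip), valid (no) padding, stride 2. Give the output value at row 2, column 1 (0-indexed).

22

The receptive field on the input at this output position is [10 12 10 / 12 2 1 / 10 1 9]. Elementwise product with the kernel and sum: 10·1 + 10·2 + 2·1 + 1·-1 + 9·-1.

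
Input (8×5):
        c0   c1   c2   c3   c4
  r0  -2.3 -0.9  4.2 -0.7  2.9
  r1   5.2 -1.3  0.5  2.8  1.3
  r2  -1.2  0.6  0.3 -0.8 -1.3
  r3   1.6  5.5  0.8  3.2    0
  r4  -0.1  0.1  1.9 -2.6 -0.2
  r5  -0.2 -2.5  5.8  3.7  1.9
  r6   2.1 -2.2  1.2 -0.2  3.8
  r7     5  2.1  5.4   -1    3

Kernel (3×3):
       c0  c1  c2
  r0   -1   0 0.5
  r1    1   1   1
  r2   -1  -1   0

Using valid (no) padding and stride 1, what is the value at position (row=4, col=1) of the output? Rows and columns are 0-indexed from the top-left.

6.6

The receptive field on the input at this output position is [0.1 1.9 -2.6 / -2.5 5.8 3.7 / -2.2 1.2 -0.2]. Elementwise product with the kernel and sum: 0.1·-1 + -2.6·0.5 + -2.5·1 + 5.8·1 + 3.7·1 + -2.2·-1 + 1.2·-1.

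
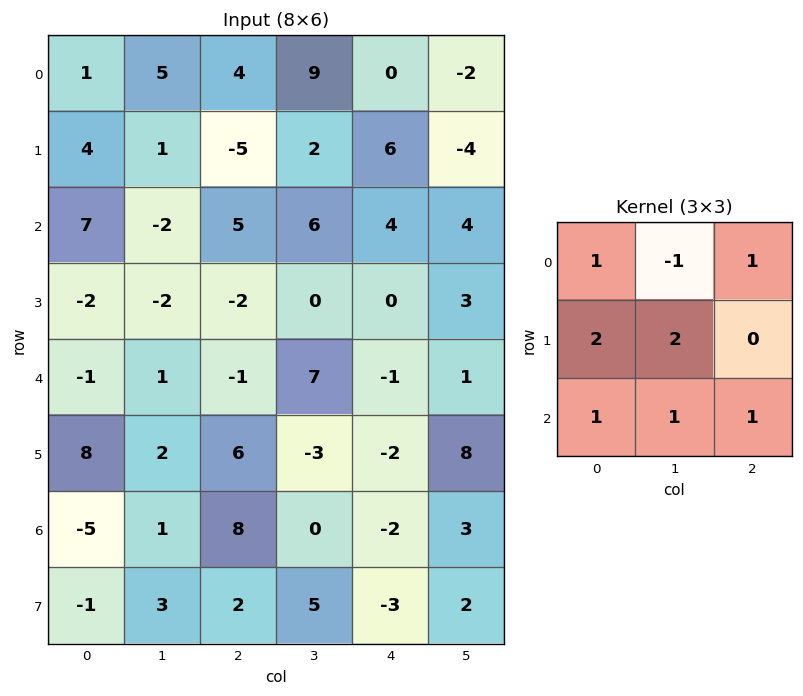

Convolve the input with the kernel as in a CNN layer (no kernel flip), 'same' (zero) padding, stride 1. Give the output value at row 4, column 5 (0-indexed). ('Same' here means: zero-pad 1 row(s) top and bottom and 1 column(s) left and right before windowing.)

3

The receptive field on the zero-padded input at this output position is [0 3 0 / -1 1 0 / -2 8 0]. Elementwise product with the kernel and sum: 0·1 + 3·-1 + 0·1 + -1·2 + 1·2 + -2·1 + 8·1 + 0·1.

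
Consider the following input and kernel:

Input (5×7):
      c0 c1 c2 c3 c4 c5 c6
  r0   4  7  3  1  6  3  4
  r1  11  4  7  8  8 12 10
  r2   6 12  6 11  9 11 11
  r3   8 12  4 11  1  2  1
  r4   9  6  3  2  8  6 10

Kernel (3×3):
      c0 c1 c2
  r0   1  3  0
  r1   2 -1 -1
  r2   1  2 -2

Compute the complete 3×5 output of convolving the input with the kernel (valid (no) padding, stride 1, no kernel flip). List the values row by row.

54 11 14 22 18
41 30 47 43 43
57 47 26 63 41

Output[0,0]: The receptive field on the input at this output position is [4 7 3 / 11 4 7 / 6 12 6]. Elementwise product with the kernel and sum: 4·1 + 7·3 + 11·2 + 4·-1 + 7·-1 + 6·1 + 12·2 + 6·-2.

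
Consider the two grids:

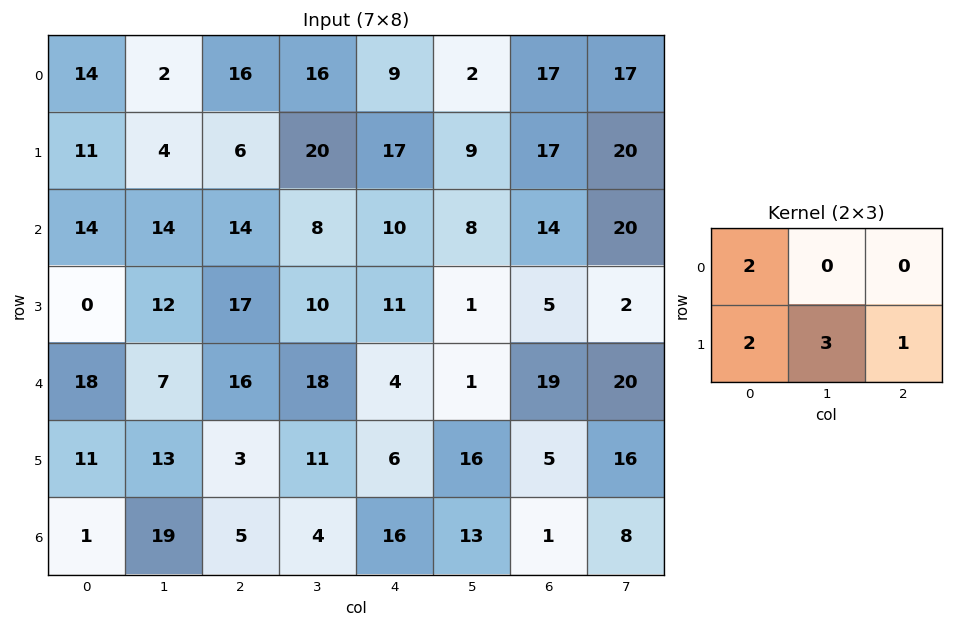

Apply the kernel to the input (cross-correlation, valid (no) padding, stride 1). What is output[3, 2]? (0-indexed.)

The receptive field on the input at this output position is [17 10 11 / 16 18 4]. Elementwise product with the kernel and sum: 17·2 + 16·2 + 18·3 + 4·1.

124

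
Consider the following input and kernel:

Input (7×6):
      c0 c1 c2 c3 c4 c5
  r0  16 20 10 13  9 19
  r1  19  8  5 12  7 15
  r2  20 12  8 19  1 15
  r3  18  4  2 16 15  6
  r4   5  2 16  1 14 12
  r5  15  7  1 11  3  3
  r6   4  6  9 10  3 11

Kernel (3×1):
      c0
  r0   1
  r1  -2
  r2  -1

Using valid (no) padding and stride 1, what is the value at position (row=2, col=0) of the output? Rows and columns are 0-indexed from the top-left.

The receptive field on the input at this output position is [20 / 18 / 5]. Elementwise product with the kernel and sum: 20·1 + 18·-2 + 5·-1.

-21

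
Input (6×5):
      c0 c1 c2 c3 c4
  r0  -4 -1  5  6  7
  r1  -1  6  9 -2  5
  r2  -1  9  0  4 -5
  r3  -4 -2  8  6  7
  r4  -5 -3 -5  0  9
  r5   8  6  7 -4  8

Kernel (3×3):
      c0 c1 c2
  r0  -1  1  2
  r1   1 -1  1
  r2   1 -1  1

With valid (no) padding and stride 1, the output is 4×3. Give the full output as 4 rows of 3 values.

Output[0,0]: The receptive field on the input at this output position is [-4 -1 5 / -1 6 9 / -1 9 0]. Elementwise product with the kernel and sum: -4·-1 + -1·1 + 5·2 + -1·1 + 6·-1 + 9·1 + -1·1 + 9·-1 + 0·1.

5 26 22
21 8 -1
9 -3 7
20 19 35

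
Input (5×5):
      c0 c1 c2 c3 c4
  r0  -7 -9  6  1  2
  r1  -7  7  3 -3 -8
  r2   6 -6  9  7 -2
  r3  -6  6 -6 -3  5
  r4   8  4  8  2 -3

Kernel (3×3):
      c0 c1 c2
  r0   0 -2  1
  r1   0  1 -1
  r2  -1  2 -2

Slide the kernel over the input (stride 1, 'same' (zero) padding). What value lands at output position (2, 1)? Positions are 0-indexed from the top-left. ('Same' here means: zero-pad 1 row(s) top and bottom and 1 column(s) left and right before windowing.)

The receptive field on the zero-padded input at this output position is [-7 7 3 / 6 -6 9 / -6 6 -6]. Elementwise product with the kernel and sum: 7·-2 + 3·1 + -6·1 + 9·-1 + -6·-1 + 6·2 + -6·-2.

4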